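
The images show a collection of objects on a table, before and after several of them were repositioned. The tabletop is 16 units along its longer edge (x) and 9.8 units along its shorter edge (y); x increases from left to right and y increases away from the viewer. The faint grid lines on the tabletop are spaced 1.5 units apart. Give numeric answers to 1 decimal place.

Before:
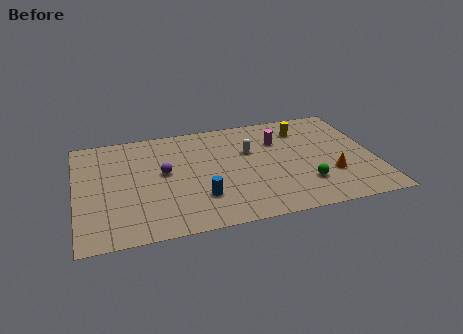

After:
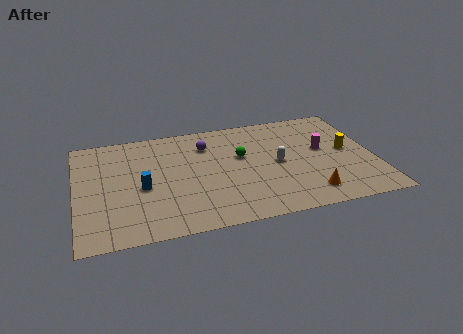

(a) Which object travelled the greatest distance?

the green sphere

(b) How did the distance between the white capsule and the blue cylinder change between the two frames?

+2.7

The distance was about 4.6 in the first image and 7.3 in the second, so they moved 2.7 units further apart.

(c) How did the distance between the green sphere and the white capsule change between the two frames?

-2.4

Before: roughly 4.6 units apart; after: 2.2. That's 2.4 units closer together.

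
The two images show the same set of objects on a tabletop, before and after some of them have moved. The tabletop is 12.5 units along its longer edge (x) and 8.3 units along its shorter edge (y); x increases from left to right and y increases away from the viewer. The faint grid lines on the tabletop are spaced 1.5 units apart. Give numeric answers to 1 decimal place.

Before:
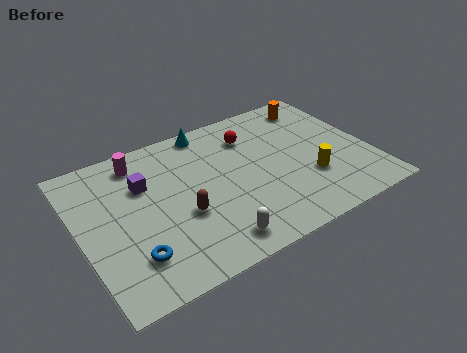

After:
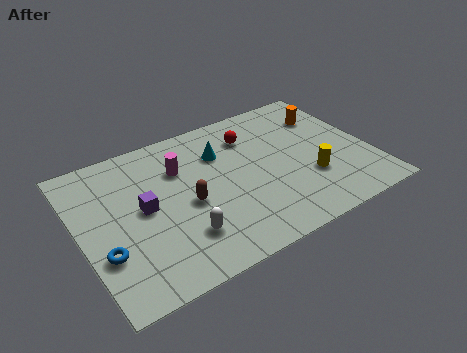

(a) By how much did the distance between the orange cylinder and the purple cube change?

+0.6

The distance was about 8.0 in the first image and 8.6 in the second, so they moved 0.6 units further apart.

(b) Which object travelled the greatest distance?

the magenta cylinder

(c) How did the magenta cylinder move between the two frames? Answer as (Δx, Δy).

(1.6, -1.2)

The magenta cylinder was at about (2.9, 7.0) and moved to about (4.5, 5.8).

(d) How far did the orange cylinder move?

0.9

From (10.8, 7.0) to (11.1, 6.1), the orange cylinder covered √(0.3² + 0.9²) ≈ 0.9 units.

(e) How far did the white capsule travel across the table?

1.5

The white capsule was near (5.2, 1.2) before and (4.0, 2.1) after, so it travelled √(1.2² + 0.9²) ≈ 1.5 units.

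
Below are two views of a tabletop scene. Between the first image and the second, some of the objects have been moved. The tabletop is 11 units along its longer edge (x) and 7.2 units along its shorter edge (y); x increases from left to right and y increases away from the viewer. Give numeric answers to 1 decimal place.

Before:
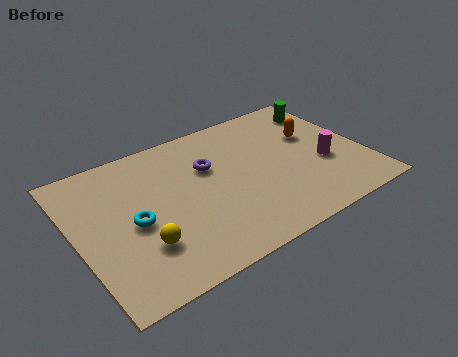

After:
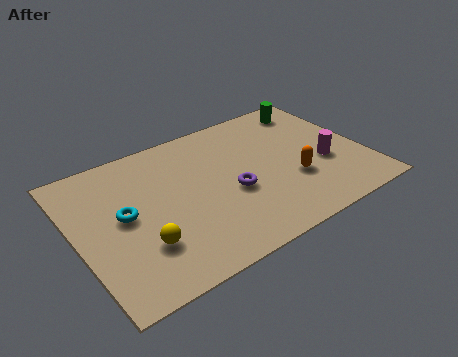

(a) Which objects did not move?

the magenta cylinder and the yellow sphere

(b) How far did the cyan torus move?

0.6

The cyan torus was near (2.1, 3.3) before and (1.8, 3.8) after, so it travelled √(0.3² + 0.5²) ≈ 0.6 units.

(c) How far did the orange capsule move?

2.3

From (9.3, 4.5) to (8.1, 2.5), the orange capsule covered √(1.2² + 2.0²) ≈ 2.3 units.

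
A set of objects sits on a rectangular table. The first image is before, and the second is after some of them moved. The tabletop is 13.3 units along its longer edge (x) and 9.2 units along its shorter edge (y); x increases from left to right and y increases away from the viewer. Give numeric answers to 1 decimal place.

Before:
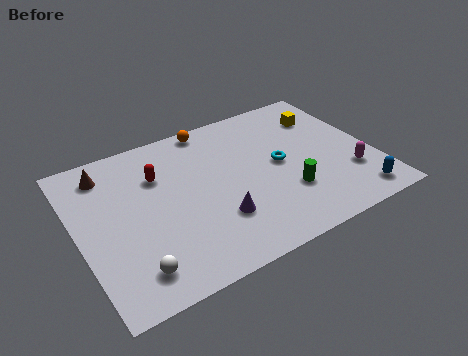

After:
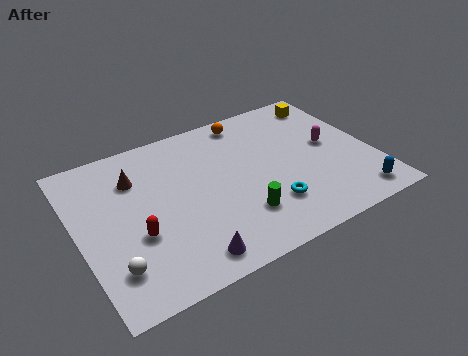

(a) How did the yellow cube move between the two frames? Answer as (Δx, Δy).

(0.4, 0.9)

The yellow cube started near (11.6, 6.9) and ended near (12.0, 7.8).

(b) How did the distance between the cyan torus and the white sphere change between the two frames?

-0.7

Before: roughly 7.7 units apart; after: 7.0. That's 0.7 units closer together.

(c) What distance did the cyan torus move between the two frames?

2.5

The cyan torus was near (9.1, 4.7) before and (8.2, 2.4) after, so it travelled √(0.9² + 2.3²) ≈ 2.5 units.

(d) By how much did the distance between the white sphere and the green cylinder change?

-1.5

Before: roughly 7.2 units apart; after: 5.7. That's 1.5 units closer together.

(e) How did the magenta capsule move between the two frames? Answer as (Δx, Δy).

(-0.5, 2.2)

The magenta capsule started near (12.0, 2.7) and ended near (11.5, 4.9).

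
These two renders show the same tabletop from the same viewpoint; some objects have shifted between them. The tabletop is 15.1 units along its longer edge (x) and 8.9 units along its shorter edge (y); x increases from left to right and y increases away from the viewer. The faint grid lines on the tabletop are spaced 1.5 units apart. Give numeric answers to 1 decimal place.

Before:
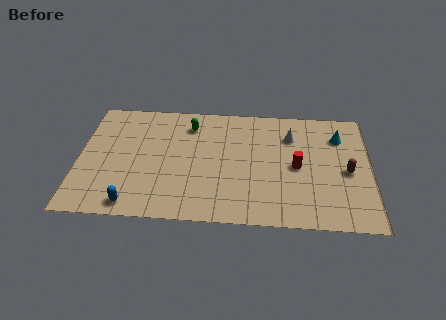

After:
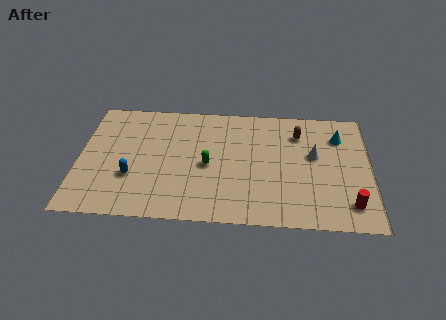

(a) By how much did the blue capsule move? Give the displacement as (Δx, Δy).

(-0.1, 2.0)

The blue capsule started near (2.9, 1.0) and ended near (2.8, 3.0).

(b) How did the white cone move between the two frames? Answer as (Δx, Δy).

(1.2, -1.4)

The white cone started near (11.0, 6.6) and ended near (12.2, 5.2).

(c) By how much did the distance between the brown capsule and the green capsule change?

-3.3

Before: roughly 8.7 units apart; after: 5.4. That's 3.3 units closer together.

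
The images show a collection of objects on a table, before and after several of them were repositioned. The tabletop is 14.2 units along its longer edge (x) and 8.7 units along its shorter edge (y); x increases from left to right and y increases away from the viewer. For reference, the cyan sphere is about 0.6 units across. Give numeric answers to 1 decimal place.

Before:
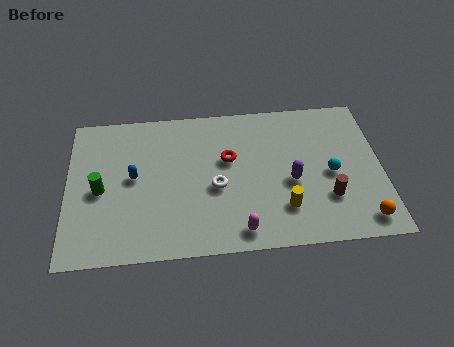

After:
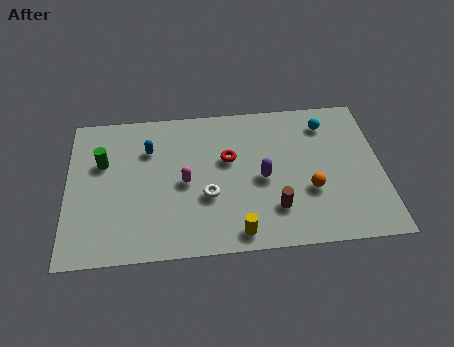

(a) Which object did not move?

the red torus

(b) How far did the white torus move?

0.6

The white torus was near (6.7, 3.7) before and (6.3, 3.2) after, so it travelled √(0.4² + 0.5²) ≈ 0.6 units.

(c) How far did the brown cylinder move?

2.4

The brown cylinder moved from about (11.7, 2.6) to (9.3, 2.2), a distance of √(2.4² + 0.4²) ≈ 2.4.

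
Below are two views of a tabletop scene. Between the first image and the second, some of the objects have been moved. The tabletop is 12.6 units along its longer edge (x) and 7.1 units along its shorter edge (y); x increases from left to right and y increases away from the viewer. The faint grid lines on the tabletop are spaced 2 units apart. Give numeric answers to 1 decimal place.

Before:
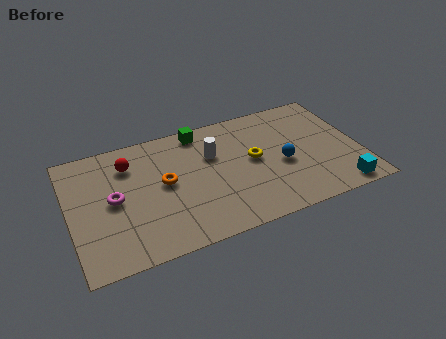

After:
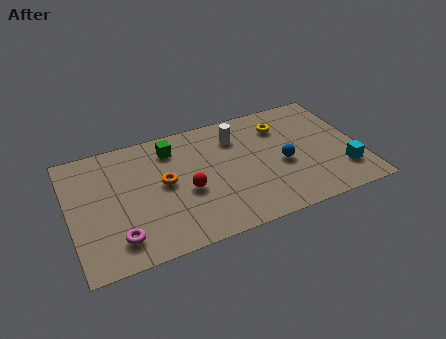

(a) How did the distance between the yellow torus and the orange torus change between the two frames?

+1.6

They were about 3.9 units apart before and 5.5 after — 1.6 units further apart.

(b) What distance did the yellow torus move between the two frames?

2.1

The yellow torus moved from about (8.0, 3.8) to (9.4, 5.4), a distance of √(1.4² + 1.6²) ≈ 2.1.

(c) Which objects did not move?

the orange torus and the blue sphere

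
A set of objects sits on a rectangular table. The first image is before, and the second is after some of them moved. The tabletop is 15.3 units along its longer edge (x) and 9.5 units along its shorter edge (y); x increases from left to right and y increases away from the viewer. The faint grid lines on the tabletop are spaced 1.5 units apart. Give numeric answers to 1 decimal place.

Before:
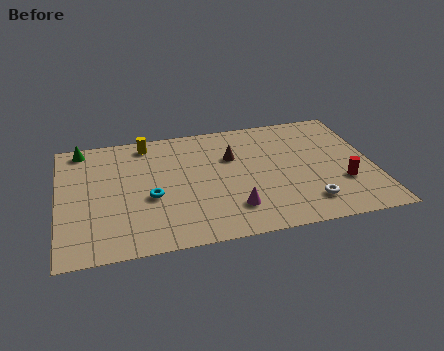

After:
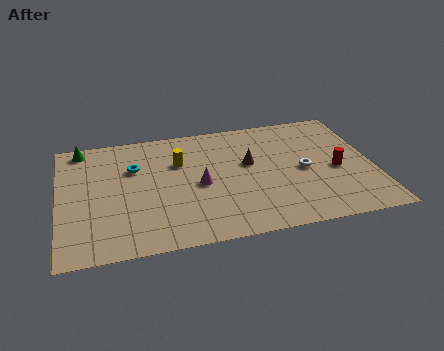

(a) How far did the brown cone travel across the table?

1.1

The brown cone moved from about (8.5, 6.3) to (9.3, 5.6), a distance of √(0.8² + 0.7²) ≈ 1.1.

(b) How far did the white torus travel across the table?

2.6

The white torus was near (11.9, 1.9) before and (11.9, 4.5) after, so it travelled √(0.0² + 2.6²) ≈ 2.6 units.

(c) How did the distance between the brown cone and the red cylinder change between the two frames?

-1.7

They were about 6.1 units apart before and 4.4 after — 1.7 units closer together.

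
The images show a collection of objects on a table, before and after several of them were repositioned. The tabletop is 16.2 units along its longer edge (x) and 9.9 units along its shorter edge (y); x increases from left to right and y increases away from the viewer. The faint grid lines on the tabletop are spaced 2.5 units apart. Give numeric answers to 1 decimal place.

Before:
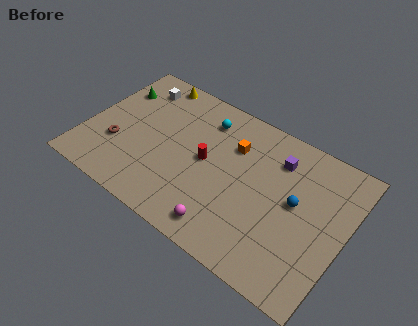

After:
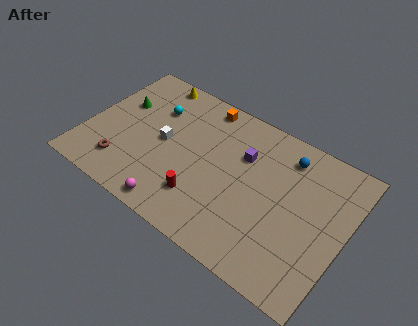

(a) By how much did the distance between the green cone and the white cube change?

+1.9

Before: roughly 1.5 units apart; after: 3.4. That's 1.9 units further apart.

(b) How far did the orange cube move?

2.9

The orange cube was near (8.9, 7.0) before and (6.6, 8.8) after, so it travelled √(2.3² + 1.8²) ≈ 2.9 units.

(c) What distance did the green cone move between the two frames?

1.0

The green cone moved from about (1.2, 7.2) to (1.7, 6.3), a distance of √(0.5² + 0.9²) ≈ 1.0.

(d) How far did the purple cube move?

2.2

The purple cube was near (11.6, 7.6) before and (9.6, 6.7) after, so it travelled √(2.0² + 0.9²) ≈ 2.2 units.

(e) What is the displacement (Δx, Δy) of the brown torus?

(0.6, -1.2)

The brown torus started near (2.1, 3.3) and ended near (2.7, 2.1).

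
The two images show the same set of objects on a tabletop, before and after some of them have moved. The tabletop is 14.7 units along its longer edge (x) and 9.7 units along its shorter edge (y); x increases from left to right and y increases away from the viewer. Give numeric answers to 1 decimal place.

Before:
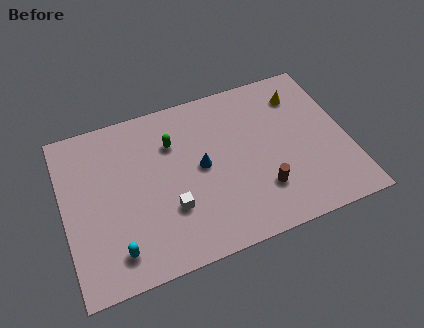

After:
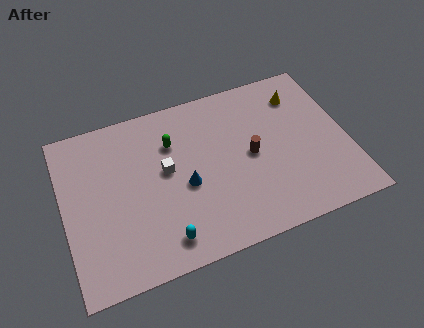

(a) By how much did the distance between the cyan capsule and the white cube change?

+0.7

They were about 3.2 units apart before and 3.9 after — 0.7 units further apart.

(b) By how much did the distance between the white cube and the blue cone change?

-1.1

Before: roughly 2.6 units apart; after: 1.5. That's 1.1 units closer together.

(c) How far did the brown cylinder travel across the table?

2.2

The brown cylinder was near (10.0, 2.6) before and (9.7, 4.8) after, so it travelled √(0.3² + 2.2²) ≈ 2.2 units.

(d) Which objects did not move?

the yellow cone and the green capsule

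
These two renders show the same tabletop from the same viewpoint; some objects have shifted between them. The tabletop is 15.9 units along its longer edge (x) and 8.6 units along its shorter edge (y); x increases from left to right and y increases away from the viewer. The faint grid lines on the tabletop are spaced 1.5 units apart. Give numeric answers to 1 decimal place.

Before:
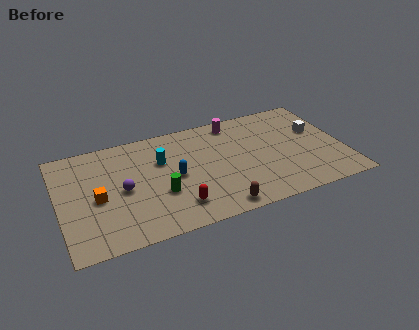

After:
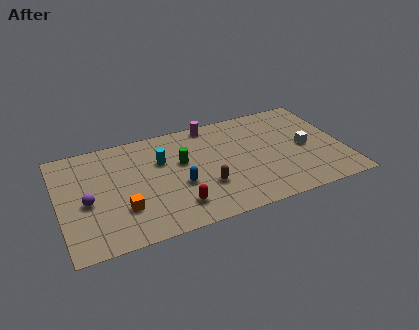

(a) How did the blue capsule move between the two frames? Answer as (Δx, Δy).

(0.2, -0.8)

From the two frames, the blue capsule sits at roughly (6.4, 4.2) before and (6.6, 3.4) after.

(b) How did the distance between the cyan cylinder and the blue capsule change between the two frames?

+0.8

They were about 1.6 units apart before and 2.4 after — 0.8 units further apart.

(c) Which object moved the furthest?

the green cylinder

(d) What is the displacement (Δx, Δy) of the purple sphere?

(-2.0, -0.3)

The purple sphere started near (3.5, 4.1) and ended near (1.5, 3.8).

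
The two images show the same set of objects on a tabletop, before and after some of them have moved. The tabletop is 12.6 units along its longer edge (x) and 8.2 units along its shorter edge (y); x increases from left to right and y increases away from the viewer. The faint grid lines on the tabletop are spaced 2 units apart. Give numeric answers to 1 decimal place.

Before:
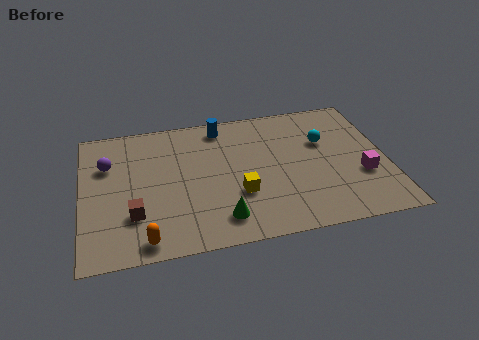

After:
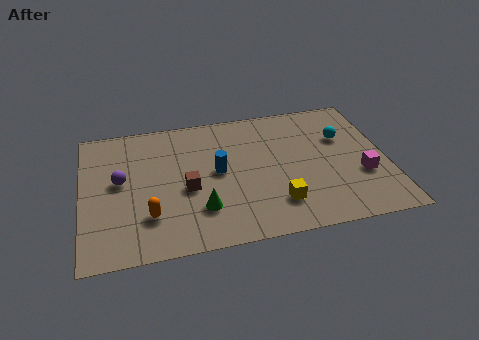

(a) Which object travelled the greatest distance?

the blue cylinder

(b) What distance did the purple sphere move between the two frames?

1.2

The purple sphere moved from about (1.1, 5.6) to (1.6, 4.5), a distance of √(0.5² + 1.1²) ≈ 1.2.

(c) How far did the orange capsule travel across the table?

1.3

The orange capsule was near (2.5, 0.9) before and (2.7, 2.2) after, so it travelled √(0.2² + 1.3²) ≈ 1.3 units.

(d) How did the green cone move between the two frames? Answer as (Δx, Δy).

(-0.8, 0.7)

The green cone started near (5.6, 1.5) and ended near (4.8, 2.2).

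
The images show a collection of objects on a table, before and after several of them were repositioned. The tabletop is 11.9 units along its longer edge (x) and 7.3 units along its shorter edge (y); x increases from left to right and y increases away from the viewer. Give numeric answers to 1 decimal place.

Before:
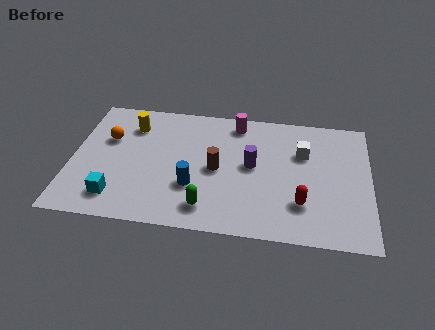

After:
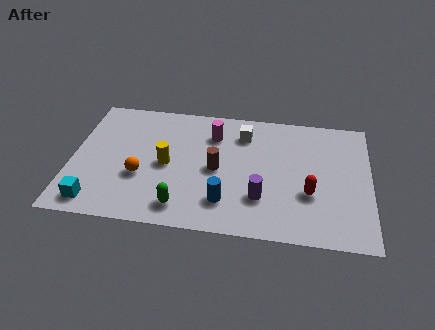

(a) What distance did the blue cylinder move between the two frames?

1.5

From (4.9, 2.4) to (6.2, 1.7), the blue cylinder covered √(1.3² + 0.7²) ≈ 1.5 units.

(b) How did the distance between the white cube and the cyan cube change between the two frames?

-0.7

They were about 8.1 units apart before and 7.4 after — 0.7 units closer together.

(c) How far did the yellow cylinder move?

2.6

The yellow cylinder was near (2.3, 5.6) before and (3.8, 3.5) after, so it travelled √(1.5² + 2.1²) ≈ 2.6 units.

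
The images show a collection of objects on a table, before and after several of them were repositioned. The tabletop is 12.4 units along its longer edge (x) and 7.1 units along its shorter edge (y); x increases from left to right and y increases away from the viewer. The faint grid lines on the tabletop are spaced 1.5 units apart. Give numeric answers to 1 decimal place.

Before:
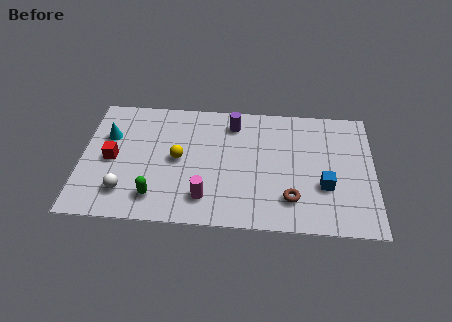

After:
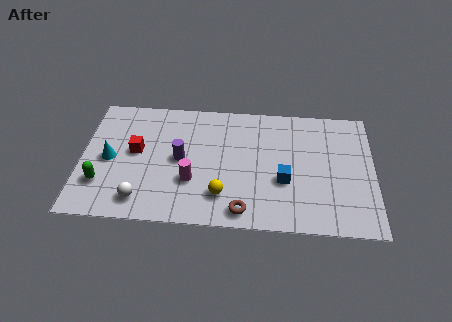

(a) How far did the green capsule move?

2.4

The green capsule was near (3.2, 1.4) before and (0.9, 2.0) after, so it travelled √(2.3² + 0.6²) ≈ 2.4 units.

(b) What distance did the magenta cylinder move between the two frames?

1.1

From (5.3, 1.5) to (4.7, 2.4), the magenta cylinder covered √(0.6² + 0.9²) ≈ 1.1 units.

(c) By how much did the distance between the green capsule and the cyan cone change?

-2.5

The distance was about 3.9 in the first image and 1.4 in the second, so they moved 2.5 units closer together.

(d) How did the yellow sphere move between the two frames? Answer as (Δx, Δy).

(1.9, -1.9)

The yellow sphere started near (4.1, 3.6) and ended near (6.0, 1.7).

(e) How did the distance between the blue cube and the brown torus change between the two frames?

+0.9

Before: roughly 1.6 units apart; after: 2.5. That's 0.9 units further apart.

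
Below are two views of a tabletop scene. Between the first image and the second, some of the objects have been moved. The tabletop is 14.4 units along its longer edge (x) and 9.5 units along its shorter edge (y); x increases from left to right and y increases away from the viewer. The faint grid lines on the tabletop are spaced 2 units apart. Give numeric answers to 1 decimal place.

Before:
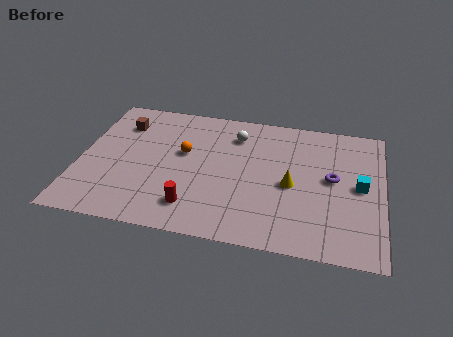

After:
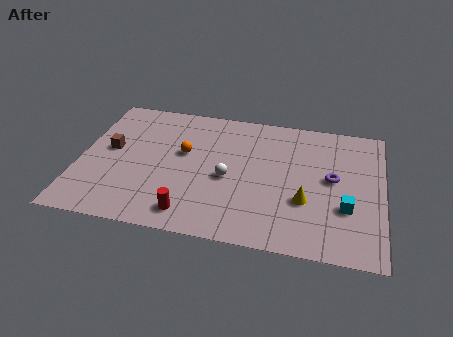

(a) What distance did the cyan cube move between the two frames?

1.7

The cyan cube was near (13.3, 4.8) before and (12.7, 3.2) after, so it travelled √(0.6² + 1.6²) ≈ 1.7 units.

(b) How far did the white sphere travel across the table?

3.2

The white sphere was near (7.3, 7.4) before and (7.1, 4.2) after, so it travelled √(0.2² + 3.2²) ≈ 3.2 units.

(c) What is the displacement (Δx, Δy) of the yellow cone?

(0.7, -1.0)

From the two frames, the yellow cone sits at roughly (10.1, 4.3) before and (10.8, 3.3) after.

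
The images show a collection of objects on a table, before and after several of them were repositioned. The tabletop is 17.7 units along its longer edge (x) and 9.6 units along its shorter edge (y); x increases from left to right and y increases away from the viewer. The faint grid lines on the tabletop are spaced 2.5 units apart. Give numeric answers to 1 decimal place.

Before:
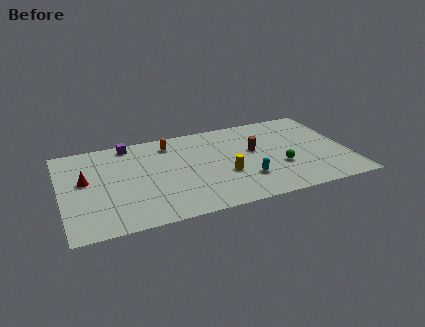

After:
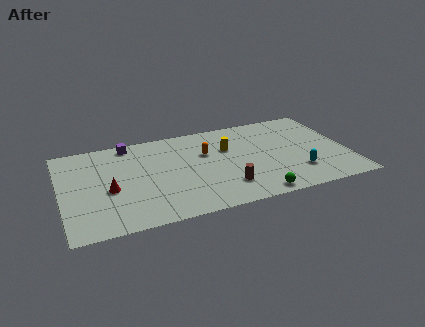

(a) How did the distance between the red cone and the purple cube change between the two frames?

+0.5

The distance was about 4.2 in the first image and 4.7 in the second, so they moved 0.5 units further apart.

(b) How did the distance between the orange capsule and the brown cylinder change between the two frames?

-1.6

The distance was about 5.6 in the first image and 4.0 in the second, so they moved 1.6 units closer together.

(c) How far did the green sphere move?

3.1

The green sphere was near (13.4, 3.4) before and (11.6, 0.9) after, so it travelled √(1.8² + 2.5²) ≈ 3.1 units.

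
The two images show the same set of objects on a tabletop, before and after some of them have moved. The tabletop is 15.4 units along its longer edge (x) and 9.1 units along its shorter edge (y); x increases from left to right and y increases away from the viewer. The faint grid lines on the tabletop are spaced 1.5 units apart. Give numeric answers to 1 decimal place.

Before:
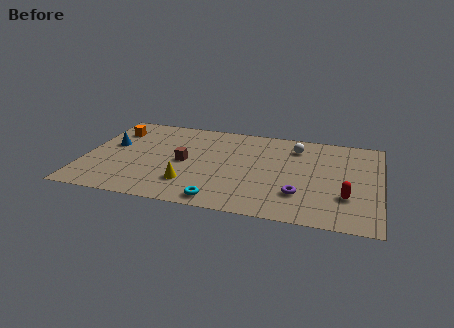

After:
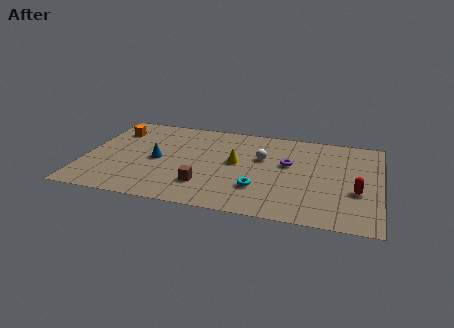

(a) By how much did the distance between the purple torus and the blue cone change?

-3.5

Before: roughly 10.4 units apart; after: 6.9. That's 3.5 units closer together.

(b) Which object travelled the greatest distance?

the yellow cone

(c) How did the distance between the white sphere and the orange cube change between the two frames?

-1.6

The distance was about 9.6 in the first image and 8.0 in the second, so they moved 1.6 units closer together.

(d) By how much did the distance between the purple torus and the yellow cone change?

-3.0

Before: roughly 5.7 units apart; after: 2.7. That's 3.0 units closer together.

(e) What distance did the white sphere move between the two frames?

2.3

The white sphere was near (10.9, 7.2) before and (9.2, 5.7) after, so it travelled √(1.7² + 1.5²) ≈ 2.3 units.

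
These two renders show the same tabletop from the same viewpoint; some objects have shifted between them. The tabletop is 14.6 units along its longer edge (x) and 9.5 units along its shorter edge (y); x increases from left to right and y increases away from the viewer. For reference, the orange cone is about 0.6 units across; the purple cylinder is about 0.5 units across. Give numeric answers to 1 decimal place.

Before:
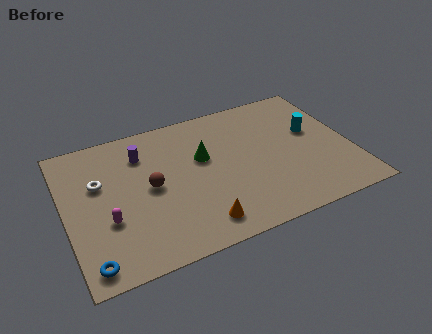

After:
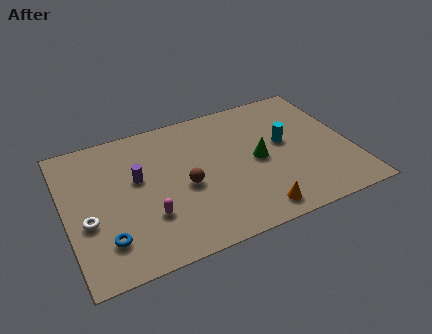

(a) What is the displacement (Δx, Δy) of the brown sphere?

(1.7, -0.6)

The brown sphere was at about (4.3, 4.8) and moved to about (6.0, 4.2).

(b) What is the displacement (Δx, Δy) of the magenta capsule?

(2.0, -0.5)

From the two frames, the magenta capsule sits at roughly (2.0, 3.4) before and (4.0, 2.9) after.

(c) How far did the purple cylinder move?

1.6

The purple cylinder was near (4.1, 7.2) before and (3.7, 5.6) after, so it travelled √(0.4² + 1.6²) ≈ 1.6 units.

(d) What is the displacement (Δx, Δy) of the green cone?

(2.7, -1.2)

The green cone started near (7.1, 5.8) and ended near (9.8, 4.6).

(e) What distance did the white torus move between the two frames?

2.4

The white torus was near (1.8, 6.0) before and (1.0, 3.7) after, so it travelled √(0.8² + 2.3²) ≈ 2.4 units.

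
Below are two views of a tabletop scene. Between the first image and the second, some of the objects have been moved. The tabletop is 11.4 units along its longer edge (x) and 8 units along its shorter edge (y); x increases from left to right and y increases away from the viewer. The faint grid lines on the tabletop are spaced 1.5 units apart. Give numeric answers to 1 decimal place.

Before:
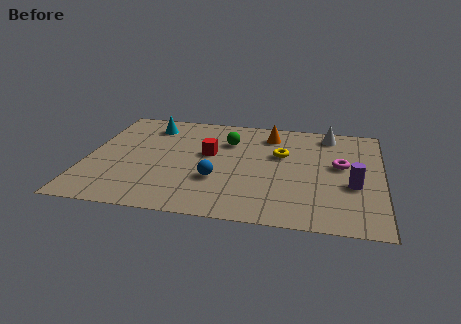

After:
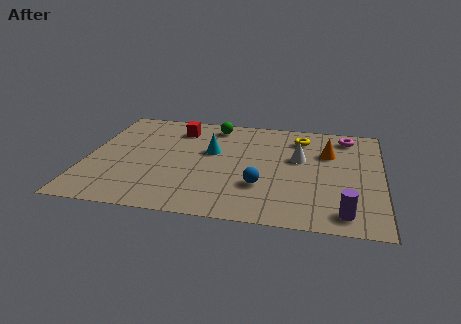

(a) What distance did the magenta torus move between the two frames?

2.3

From (9.8, 4.5) to (10.0, 6.8), the magenta torus covered √(0.2² + 2.3²) ≈ 2.3 units.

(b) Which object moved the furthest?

the cyan cone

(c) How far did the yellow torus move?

1.6

The yellow torus moved from about (7.5, 5.0) to (8.2, 6.4), a distance of √(0.7² + 1.4²) ≈ 1.6.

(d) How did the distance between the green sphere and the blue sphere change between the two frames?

+1.8

Before: roughly 3.0 units apart; after: 4.8. That's 1.8 units further apart.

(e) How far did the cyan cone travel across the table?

3.0

From (2.3, 6.5) to (4.8, 4.8), the cyan cone covered √(2.5² + 1.7²) ≈ 3.0 units.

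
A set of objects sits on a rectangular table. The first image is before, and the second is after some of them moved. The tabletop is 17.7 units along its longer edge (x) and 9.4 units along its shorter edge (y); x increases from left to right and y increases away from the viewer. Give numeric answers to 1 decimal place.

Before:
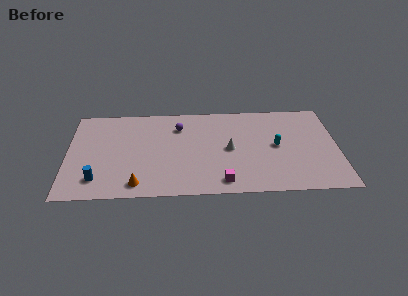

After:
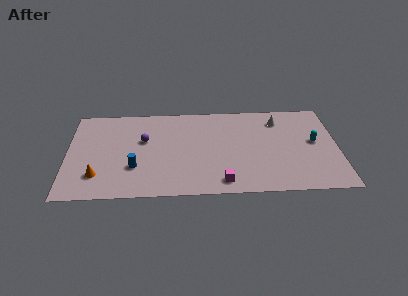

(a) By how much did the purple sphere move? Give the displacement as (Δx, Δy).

(-2.3, -1.3)

From the two frames, the purple sphere sits at roughly (7.3, 7.1) before and (5.0, 5.8) after.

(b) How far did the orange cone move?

2.8

From (4.6, 1.3) to (2.0, 2.3), the orange cone covered √(2.6² + 1.0²) ≈ 2.8 units.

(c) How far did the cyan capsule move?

2.5

The cyan capsule moved from about (13.7, 4.8) to (16.2, 5.1), a distance of √(2.5² + 0.3²) ≈ 2.5.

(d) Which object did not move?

the magenta cube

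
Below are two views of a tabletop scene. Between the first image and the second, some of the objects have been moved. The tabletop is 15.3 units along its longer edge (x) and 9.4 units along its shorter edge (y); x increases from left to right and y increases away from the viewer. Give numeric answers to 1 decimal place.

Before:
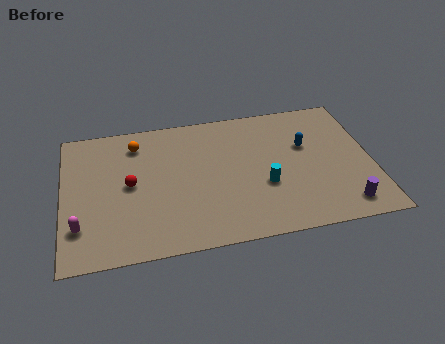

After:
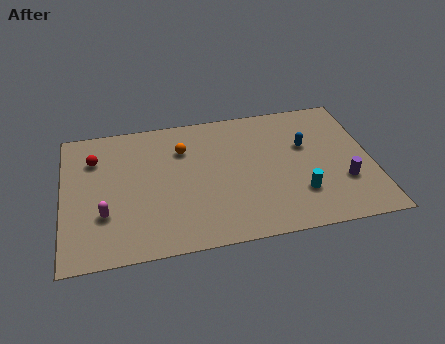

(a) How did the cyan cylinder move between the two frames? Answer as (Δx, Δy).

(1.7, -0.9)

The cyan cylinder started near (9.9, 3.5) and ended near (11.6, 2.6).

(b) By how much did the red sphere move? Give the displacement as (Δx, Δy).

(-1.7, 2.1)

The red sphere was at about (3.3, 4.8) and moved to about (1.6, 6.9).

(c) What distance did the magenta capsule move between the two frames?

1.3

The magenta capsule was near (0.8, 2.4) before and (2.0, 3.0) after, so it travelled √(1.2² + 0.6²) ≈ 1.3 units.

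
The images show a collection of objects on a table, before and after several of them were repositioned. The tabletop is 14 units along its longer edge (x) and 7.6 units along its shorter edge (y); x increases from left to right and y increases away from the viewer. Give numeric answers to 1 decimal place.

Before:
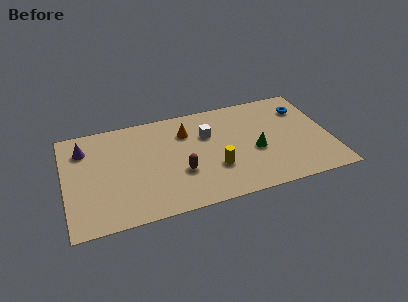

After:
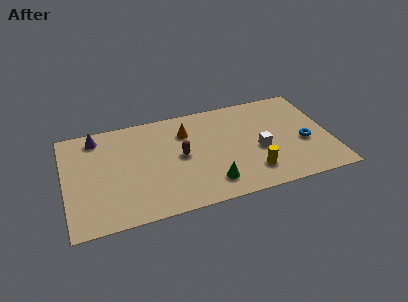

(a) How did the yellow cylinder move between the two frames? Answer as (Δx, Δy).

(1.9, -0.8)

From the two frames, the yellow cylinder sits at roughly (7.8, 2.5) before and (9.7, 1.7) after.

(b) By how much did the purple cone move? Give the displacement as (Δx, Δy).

(0.7, 0.7)

From the two frames, the purple cone sits at roughly (1.1, 5.8) before and (1.8, 6.5) after.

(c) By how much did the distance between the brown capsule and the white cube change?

+1.3

They were about 2.9 units apart before and 4.2 after — 1.3 units further apart.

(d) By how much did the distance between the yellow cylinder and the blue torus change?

-2.7

Before: roughly 5.9 units apart; after: 3.2. That's 2.7 units closer together.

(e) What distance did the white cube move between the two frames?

3.2

The white cube was near (7.6, 5.1) before and (10.2, 3.2) after, so it travelled √(2.6² + 1.9²) ≈ 3.2 units.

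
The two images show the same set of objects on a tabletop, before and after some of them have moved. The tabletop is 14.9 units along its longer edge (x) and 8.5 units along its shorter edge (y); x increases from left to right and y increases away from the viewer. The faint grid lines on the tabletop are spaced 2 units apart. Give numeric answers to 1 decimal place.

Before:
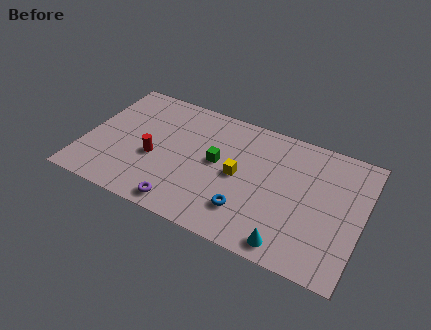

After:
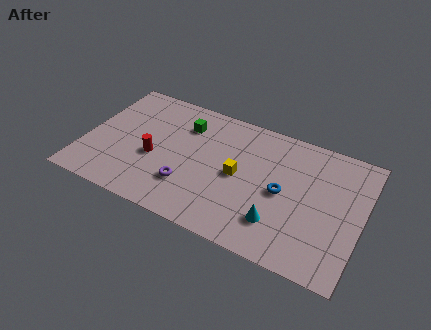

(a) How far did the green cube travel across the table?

2.7

The green cube was near (7.1, 4.6) before and (5.1, 6.4) after, so it travelled √(2.0² + 1.8²) ≈ 2.7 units.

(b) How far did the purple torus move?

1.4

From (5.7, 1.0) to (5.8, 2.4), the purple torus covered √(0.1² + 1.4²) ≈ 1.4 units.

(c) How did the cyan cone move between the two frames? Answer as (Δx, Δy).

(-0.7, 1.1)

The cyan cone started near (11.4, 1.0) and ended near (10.7, 2.1).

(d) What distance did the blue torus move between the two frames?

2.6

The blue torus moved from about (9.0, 2.1) to (10.7, 4.1), a distance of √(1.7² + 2.0²) ≈ 2.6.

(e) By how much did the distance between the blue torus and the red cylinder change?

+1.5

Before: roughly 5.4 units apart; after: 6.9. That's 1.5 units further apart.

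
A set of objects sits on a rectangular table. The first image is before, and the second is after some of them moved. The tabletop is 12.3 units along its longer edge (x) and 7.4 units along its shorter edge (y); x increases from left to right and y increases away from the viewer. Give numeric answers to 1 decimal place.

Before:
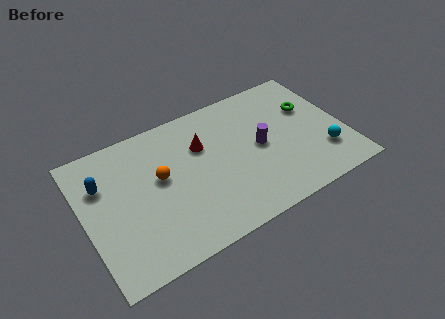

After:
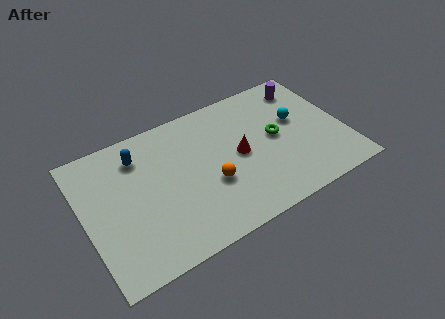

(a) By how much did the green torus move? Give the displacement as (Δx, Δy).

(-1.8, -0.9)

The green torus started near (10.9, 4.8) and ended near (9.1, 3.9).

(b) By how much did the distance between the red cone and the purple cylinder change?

+1.4

They were about 2.9 units apart before and 4.3 after — 1.4 units further apart.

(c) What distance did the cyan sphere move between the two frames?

2.6

The cyan sphere was near (11.1, 2.0) before and (10.2, 4.4) after, so it travelled √(0.9² + 2.4²) ≈ 2.6 units.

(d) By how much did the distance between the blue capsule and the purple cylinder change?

+0.7

The distance was about 7.4 in the first image and 8.1 in the second, so they moved 0.7 units further apart.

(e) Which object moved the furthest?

the purple cylinder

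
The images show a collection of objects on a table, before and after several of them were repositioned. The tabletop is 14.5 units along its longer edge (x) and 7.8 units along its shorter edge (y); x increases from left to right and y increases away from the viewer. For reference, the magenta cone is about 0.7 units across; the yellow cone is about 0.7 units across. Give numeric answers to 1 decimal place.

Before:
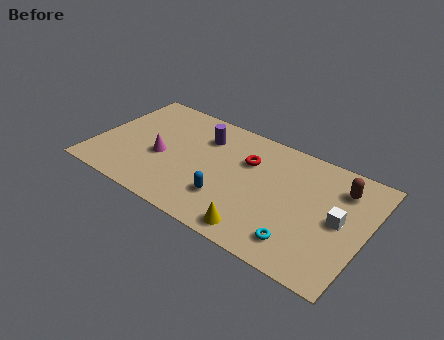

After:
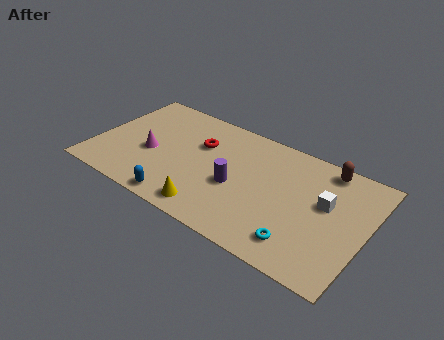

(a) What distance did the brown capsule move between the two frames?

1.3

The brown capsule was near (12.9, 6.0) before and (12.0, 6.9) after, so it travelled √(0.9² + 0.9²) ≈ 1.3 units.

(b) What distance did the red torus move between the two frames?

2.6

The red torus moved from about (8.0, 5.3) to (5.4, 5.2), a distance of √(2.6² + 0.1²) ≈ 2.6.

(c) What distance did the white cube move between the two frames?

1.1

From (13.1, 3.9) to (12.3, 4.6), the white cube covered √(0.8² + 0.7²) ≈ 1.1 units.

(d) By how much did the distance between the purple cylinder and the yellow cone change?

-3.7

They were about 6.1 units apart before and 2.4 after — 3.7 units closer together.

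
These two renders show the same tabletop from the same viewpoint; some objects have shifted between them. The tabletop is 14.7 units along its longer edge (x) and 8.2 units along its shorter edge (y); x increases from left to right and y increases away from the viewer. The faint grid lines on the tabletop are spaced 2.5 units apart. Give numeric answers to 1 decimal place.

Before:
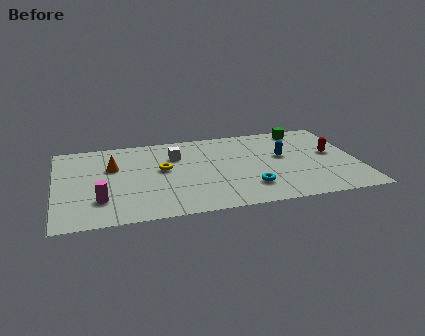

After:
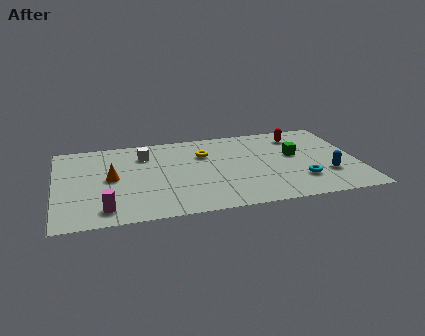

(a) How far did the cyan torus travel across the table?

2.5

From (9.3, 2.0) to (11.8, 2.2), the cyan torus covered √(2.5² + 0.2²) ≈ 2.5 units.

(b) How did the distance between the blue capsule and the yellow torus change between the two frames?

+0.7

The distance was about 5.9 in the first image and 6.6 in the second, so they moved 0.7 units further apart.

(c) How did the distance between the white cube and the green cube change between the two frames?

+0.9

They were about 6.6 units apart before and 7.5 after — 0.9 units further apart.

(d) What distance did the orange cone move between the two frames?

1.1

The orange cone was near (2.8, 5.3) before and (2.7, 4.2) after, so it travelled √(0.1² + 1.1²) ≈ 1.1 units.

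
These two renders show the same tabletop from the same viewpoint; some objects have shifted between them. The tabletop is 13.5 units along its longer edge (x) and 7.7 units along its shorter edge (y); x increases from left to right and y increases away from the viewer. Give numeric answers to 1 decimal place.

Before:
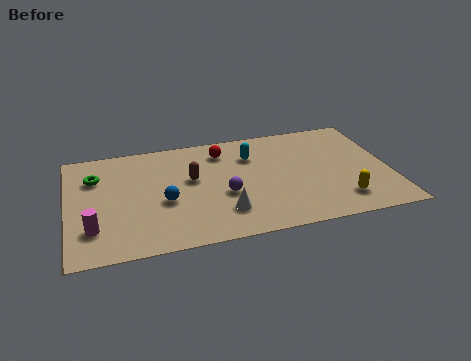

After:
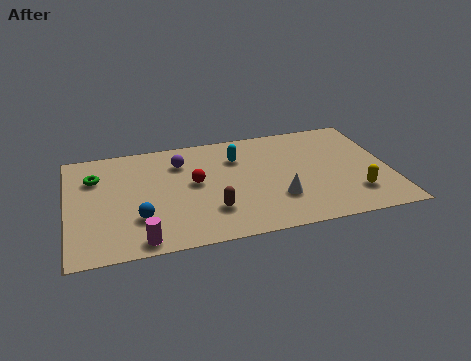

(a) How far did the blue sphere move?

1.4

The blue sphere moved from about (4.0, 3.2) to (2.9, 2.3), a distance of √(1.1² + 0.9²) ≈ 1.4.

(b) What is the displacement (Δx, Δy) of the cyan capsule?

(-0.6, 0.0)

The cyan capsule started near (7.8, 5.6) and ended near (7.2, 5.6).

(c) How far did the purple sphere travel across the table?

3.2

From (6.5, 3.1) to (4.8, 5.8), the purple sphere covered √(1.7² + 2.7²) ≈ 3.2 units.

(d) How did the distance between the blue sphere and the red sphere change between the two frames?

-0.9

They were about 4.0 units apart before and 3.1 after — 0.9 units closer together.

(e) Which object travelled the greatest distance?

the purple sphere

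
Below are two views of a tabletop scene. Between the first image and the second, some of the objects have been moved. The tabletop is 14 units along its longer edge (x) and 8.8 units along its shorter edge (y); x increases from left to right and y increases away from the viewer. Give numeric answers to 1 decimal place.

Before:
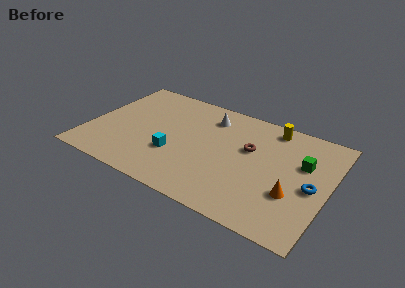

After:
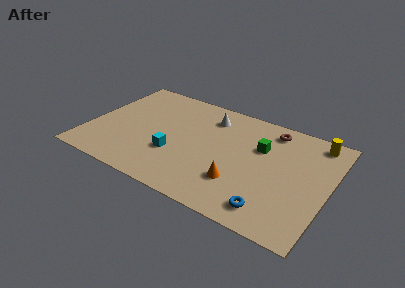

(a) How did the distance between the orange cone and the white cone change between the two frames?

-1.6

The distance was about 6.7 in the first image and 5.1 in the second, so they moved 1.6 units closer together.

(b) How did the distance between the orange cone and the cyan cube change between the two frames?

-3.0

Before: roughly 6.9 units apart; after: 3.9. That's 3.0 units closer together.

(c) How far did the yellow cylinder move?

2.6

The yellow cylinder was near (10.3, 7.7) before and (12.9, 7.7) after, so it travelled √(2.6² + 0.0²) ≈ 2.6 units.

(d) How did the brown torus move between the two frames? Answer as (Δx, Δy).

(1.0, 2.1)

From the two frames, the brown torus sits at roughly (9.3, 5.4) before and (10.3, 7.5) after.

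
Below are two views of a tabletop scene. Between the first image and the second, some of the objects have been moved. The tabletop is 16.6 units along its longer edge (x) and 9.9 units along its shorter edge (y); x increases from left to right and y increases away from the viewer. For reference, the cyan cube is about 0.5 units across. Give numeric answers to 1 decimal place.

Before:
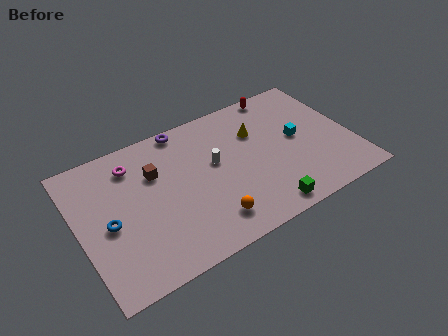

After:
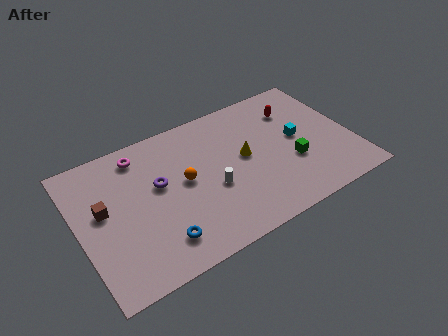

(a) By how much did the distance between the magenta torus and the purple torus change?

-0.8

Before: roughly 3.5 units apart; after: 2.7. That's 0.8 units closer together.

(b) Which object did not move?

the cyan cube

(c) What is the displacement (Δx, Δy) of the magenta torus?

(0.5, 0.5)

From the two frames, the magenta torus sits at roughly (3.6, 7.9) before and (4.1, 8.4) after.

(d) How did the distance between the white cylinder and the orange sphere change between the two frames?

-1.9

The distance was about 3.9 in the first image and 2.0 in the second, so they moved 1.9 units closer together.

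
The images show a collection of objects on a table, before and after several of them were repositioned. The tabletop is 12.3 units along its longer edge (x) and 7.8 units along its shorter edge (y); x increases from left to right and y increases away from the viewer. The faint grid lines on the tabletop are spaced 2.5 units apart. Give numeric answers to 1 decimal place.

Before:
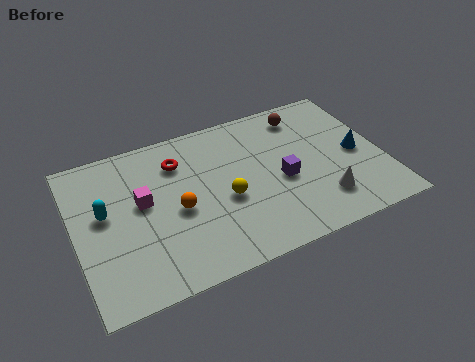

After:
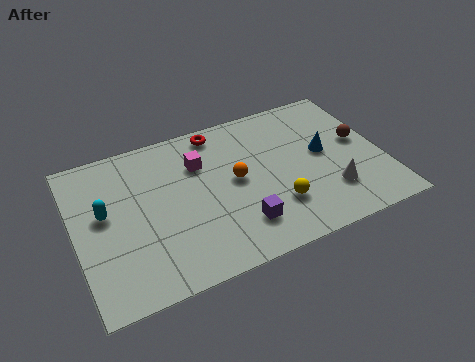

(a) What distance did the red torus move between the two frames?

2.0

The red torus was near (4.3, 5.9) before and (6.0, 6.9) after, so it travelled √(1.7² + 1.0²) ≈ 2.0 units.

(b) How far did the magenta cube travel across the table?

2.6

The magenta cube was near (2.7, 4.4) before and (5.1, 5.5) after, so it travelled √(2.4² + 1.1²) ≈ 2.6 units.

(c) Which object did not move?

the cyan capsule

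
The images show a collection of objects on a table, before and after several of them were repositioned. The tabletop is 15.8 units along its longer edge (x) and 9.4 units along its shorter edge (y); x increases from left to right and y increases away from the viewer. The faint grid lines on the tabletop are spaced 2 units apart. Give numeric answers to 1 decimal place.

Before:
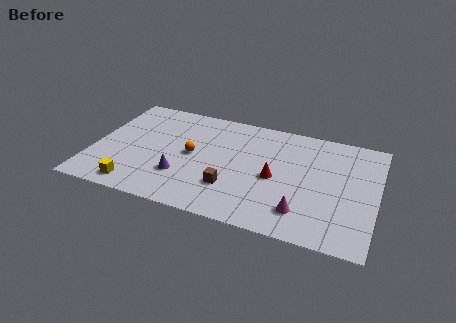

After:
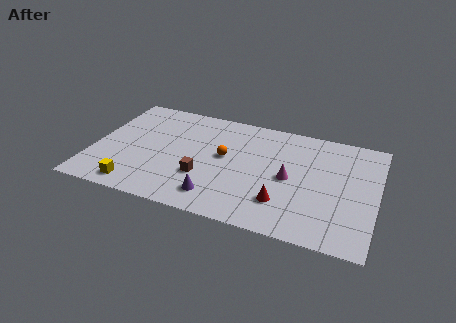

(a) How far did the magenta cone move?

2.7

From (11.9, 2.0) to (11.0, 4.5), the magenta cone covered √(0.9² + 2.5²) ≈ 2.7 units.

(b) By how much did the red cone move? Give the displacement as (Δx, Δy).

(0.6, -1.9)

The red cone was at about (10.2, 4.3) and moved to about (10.8, 2.4).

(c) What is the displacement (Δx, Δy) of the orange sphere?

(1.8, 0.4)

From the two frames, the orange sphere sits at roughly (5.5, 4.8) before and (7.3, 5.2) after.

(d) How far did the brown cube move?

1.6

From (7.9, 2.7) to (6.3, 3.1), the brown cube covered √(1.6² + 0.4²) ≈ 1.6 units.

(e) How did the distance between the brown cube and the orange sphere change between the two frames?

-0.9

The distance was about 3.2 in the first image and 2.3 in the second, so they moved 0.9 units closer together.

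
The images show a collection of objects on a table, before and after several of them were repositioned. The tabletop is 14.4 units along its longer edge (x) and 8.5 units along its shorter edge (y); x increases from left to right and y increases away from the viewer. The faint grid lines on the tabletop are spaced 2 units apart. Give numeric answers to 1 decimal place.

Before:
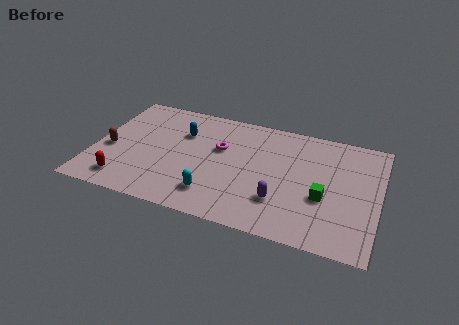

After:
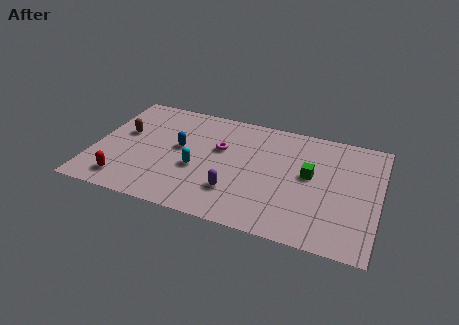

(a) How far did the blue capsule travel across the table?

1.2

The blue capsule was near (4.3, 5.9) before and (4.3, 4.7) after, so it travelled √(0.0² + 1.2²) ≈ 1.2 units.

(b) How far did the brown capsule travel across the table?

1.5

The brown capsule was near (0.8, 3.6) before and (1.4, 5.0) after, so it travelled √(0.6² + 1.4²) ≈ 1.5 units.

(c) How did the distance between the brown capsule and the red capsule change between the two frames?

+1.2

Before: roughly 2.4 units apart; after: 3.6. That's 1.2 units further apart.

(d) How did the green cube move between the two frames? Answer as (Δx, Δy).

(-0.8, 1.4)

The green cube started near (11.7, 3.3) and ended near (10.9, 4.7).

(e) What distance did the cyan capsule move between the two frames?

1.9

The cyan capsule moved from about (6.3, 1.8) to (5.3, 3.4), a distance of √(1.0² + 1.6²) ≈ 1.9.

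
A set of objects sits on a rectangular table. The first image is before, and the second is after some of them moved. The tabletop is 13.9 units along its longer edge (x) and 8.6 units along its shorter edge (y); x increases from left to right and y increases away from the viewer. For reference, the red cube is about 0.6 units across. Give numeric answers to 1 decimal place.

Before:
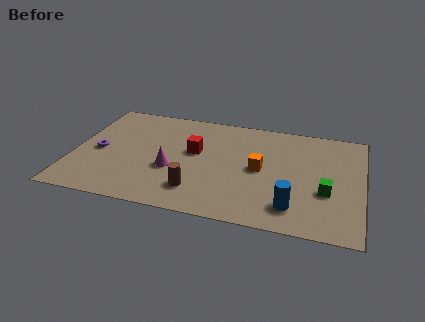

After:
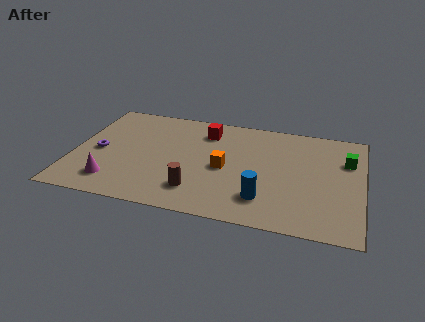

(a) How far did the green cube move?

2.8

From (12.2, 3.2) to (13.1, 5.9), the green cube covered √(0.9² + 2.7²) ≈ 2.8 units.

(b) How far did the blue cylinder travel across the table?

1.4

From (10.7, 1.7) to (9.3, 2.0), the blue cylinder covered √(1.4² + 0.3²) ≈ 1.4 units.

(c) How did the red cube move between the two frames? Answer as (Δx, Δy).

(0.4, 1.8)

The red cube was at about (5.8, 5.0) and moved to about (6.2, 6.8).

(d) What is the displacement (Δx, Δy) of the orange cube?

(-1.7, -0.3)

From the two frames, the orange cube sits at roughly (9.0, 4.3) before and (7.3, 4.0) after.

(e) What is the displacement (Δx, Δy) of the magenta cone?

(-2.7, -1.6)

The magenta cone started near (4.8, 3.3) and ended near (2.1, 1.7).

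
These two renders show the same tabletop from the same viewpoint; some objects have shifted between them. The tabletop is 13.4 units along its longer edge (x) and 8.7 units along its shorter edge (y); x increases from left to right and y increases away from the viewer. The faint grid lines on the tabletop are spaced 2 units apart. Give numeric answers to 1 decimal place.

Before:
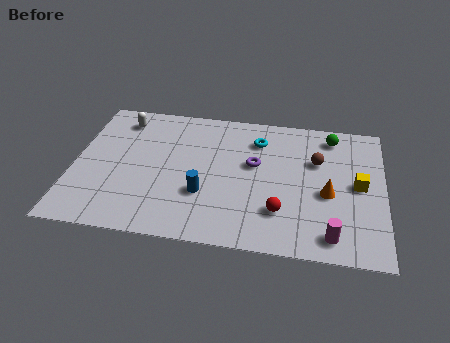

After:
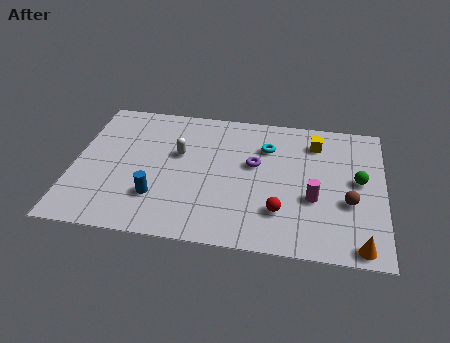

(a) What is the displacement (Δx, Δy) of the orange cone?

(1.4, -2.9)

From the two frames, the orange cone sits at roughly (11.0, 3.7) before and (12.4, 0.8) after.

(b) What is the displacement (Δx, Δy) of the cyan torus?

(0.4, -0.4)

The cyan torus was at about (7.9, 6.7) and moved to about (8.3, 6.3).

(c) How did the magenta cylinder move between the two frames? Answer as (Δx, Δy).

(-0.8, 2.1)

From the two frames, the magenta cylinder sits at roughly (11.2, 1.2) before and (10.4, 3.3) after.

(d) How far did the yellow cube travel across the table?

3.1

From (12.3, 4.4) to (10.4, 6.9), the yellow cube covered √(1.9² + 2.5²) ≈ 3.1 units.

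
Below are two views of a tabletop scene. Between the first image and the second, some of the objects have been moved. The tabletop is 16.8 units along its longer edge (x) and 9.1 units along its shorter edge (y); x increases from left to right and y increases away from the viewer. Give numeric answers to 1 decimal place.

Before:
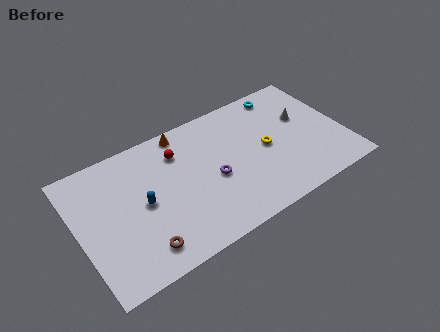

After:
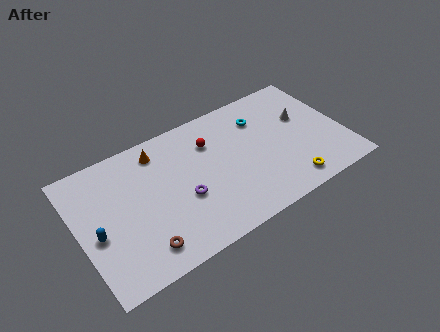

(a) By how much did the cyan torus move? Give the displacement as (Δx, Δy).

(-1.7, -1.2)

The cyan torus started near (13.6, 8.0) and ended near (11.9, 6.8).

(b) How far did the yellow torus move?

3.3

From (11.9, 4.5) to (12.8, 1.3), the yellow torus covered √(0.9² + 3.2²) ≈ 3.3 units.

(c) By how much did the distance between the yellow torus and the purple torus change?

+3.3

Before: roughly 3.5 units apart; after: 6.8. That's 3.3 units further apart.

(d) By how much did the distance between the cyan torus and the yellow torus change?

+1.7

The distance was about 3.9 in the first image and 5.6 in the second, so they moved 1.7 units further apart.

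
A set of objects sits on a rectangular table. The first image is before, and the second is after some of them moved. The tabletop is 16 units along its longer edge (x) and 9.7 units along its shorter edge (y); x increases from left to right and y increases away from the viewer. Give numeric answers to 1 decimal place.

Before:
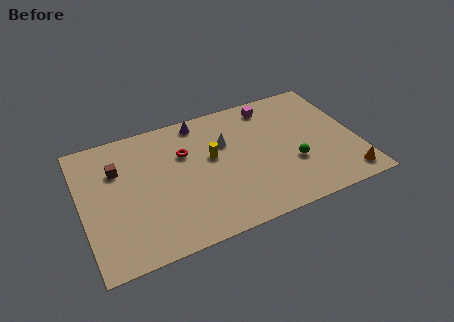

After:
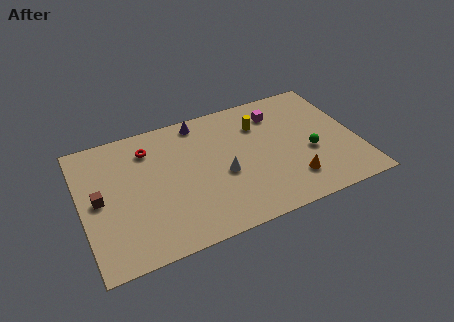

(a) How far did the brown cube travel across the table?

2.2

From (2.2, 6.7) to (1.0, 4.9), the brown cube covered √(1.2² + 1.8²) ≈ 2.2 units.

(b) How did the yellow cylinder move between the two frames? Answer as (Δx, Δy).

(3.0, 1.5)

The yellow cylinder was at about (7.6, 5.6) and moved to about (10.6, 7.1).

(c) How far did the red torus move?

2.3

The red torus was near (6.1, 6.5) before and (4.1, 7.6) after, so it travelled √(2.0² + 1.1²) ≈ 2.3 units.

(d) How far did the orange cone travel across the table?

3.2

The orange cone was near (15.0, 1.3) before and (11.9, 2.2) after, so it travelled √(3.1² + 0.9²) ≈ 3.2 units.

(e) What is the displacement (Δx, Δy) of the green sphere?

(1.1, 0.5)

The green sphere was at about (12.1, 3.4) and moved to about (13.2, 3.9).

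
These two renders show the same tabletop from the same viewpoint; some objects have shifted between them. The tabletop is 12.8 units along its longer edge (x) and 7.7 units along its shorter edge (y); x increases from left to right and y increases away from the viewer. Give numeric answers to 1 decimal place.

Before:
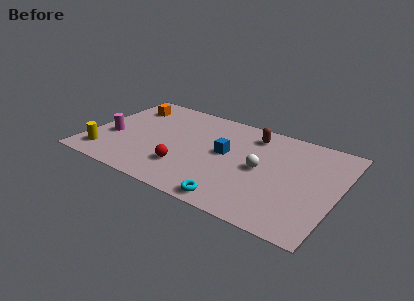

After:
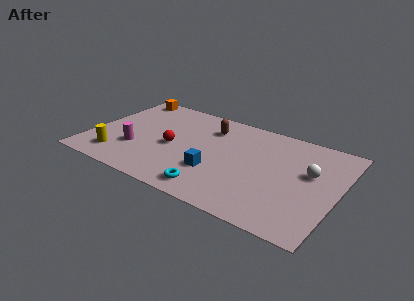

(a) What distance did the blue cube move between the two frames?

1.7

The blue cube moved from about (7.0, 4.2) to (6.7, 2.5), a distance of √(0.3² + 1.7²) ≈ 1.7.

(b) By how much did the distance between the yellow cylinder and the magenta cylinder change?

-0.3

They were about 1.6 units apart before and 1.3 after — 0.3 units closer together.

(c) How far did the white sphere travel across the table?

2.5

The white sphere moved from about (8.9, 3.8) to (11.3, 4.6), a distance of √(2.4² + 0.8²) ≈ 2.5.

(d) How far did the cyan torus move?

1.2

From (8.0, 0.8) to (6.8, 1.1), the cyan torus covered √(1.2² + 0.3²) ≈ 1.2 units.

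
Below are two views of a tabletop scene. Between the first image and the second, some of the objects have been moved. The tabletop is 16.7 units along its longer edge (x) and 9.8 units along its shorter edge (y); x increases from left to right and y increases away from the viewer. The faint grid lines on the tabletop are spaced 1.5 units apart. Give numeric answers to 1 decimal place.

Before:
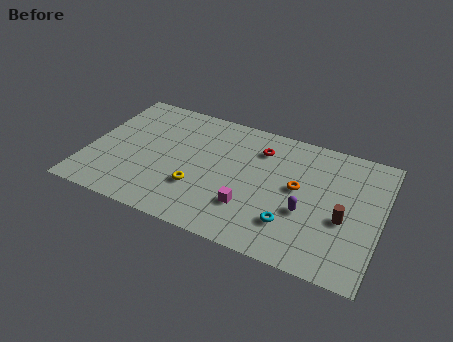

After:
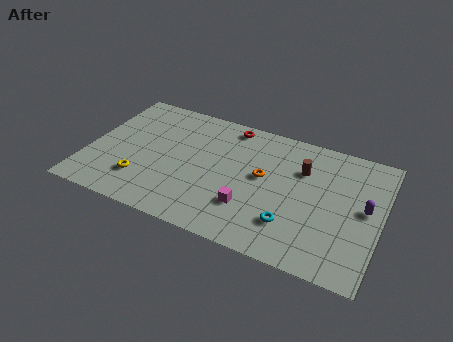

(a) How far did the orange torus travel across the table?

2.0

The orange torus was near (12.0, 5.3) before and (10.0, 5.4) after, so it travelled √(2.0² + 0.1²) ≈ 2.0 units.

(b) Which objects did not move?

the cyan torus and the magenta cube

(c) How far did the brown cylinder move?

3.8

The brown cylinder moved from about (14.7, 4.0) to (12.1, 6.8), a distance of √(2.6² + 2.8²) ≈ 3.8.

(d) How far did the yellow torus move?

3.3

From (6.5, 3.1) to (3.3, 2.5), the yellow torus covered √(3.2² + 0.6²) ≈ 3.3 units.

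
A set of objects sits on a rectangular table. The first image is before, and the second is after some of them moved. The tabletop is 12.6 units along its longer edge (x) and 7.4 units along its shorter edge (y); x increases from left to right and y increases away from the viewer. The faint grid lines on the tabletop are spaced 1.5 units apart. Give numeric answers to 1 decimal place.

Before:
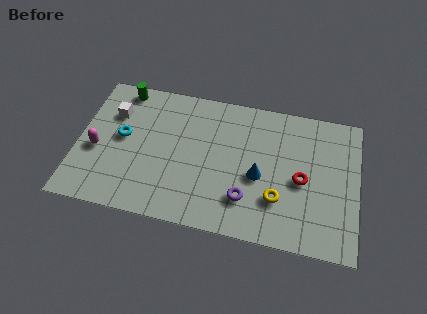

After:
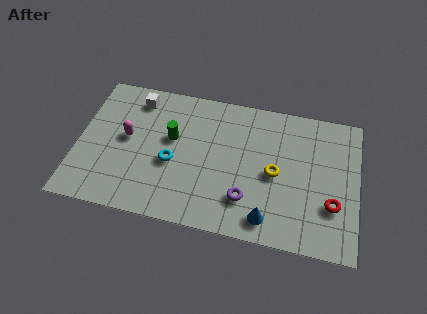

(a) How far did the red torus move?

1.7

From (10.1, 3.4) to (11.5, 2.4), the red torus covered √(1.4² + 1.0²) ≈ 1.7 units.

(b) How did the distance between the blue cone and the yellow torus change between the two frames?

+1.1

The distance was about 1.3 in the first image and 2.4 in the second, so they moved 1.1 units further apart.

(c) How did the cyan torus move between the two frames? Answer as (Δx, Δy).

(2.3, -0.9)

The cyan torus started near (2.0, 4.0) and ended near (4.3, 3.1).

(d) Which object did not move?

the purple torus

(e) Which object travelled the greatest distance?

the green cylinder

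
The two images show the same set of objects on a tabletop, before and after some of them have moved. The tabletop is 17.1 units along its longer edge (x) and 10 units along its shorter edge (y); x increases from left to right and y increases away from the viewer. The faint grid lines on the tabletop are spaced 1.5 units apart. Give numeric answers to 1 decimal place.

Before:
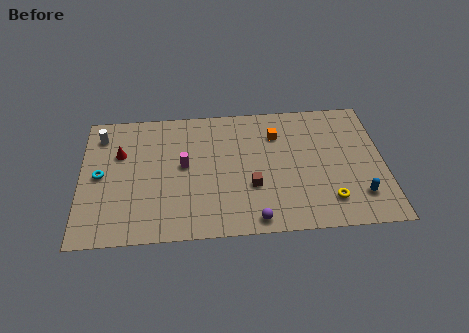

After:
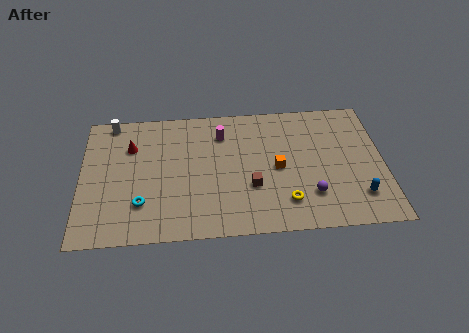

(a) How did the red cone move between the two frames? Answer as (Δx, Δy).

(0.6, 0.5)

The red cone started near (2.2, 6.6) and ended near (2.8, 7.1).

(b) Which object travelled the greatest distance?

the purple sphere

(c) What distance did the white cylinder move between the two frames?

1.2

The white cylinder moved from about (1.1, 8.1) to (1.7, 9.1), a distance of √(0.6² + 1.0²) ≈ 1.2.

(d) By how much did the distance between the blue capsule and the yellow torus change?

+2.4

They were about 1.7 units apart before and 4.1 after — 2.4 units further apart.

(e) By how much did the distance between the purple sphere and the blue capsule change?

-3.3

They were about 6.0 units apart before and 2.7 after — 3.3 units closer together.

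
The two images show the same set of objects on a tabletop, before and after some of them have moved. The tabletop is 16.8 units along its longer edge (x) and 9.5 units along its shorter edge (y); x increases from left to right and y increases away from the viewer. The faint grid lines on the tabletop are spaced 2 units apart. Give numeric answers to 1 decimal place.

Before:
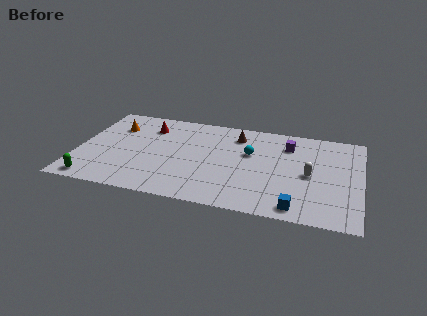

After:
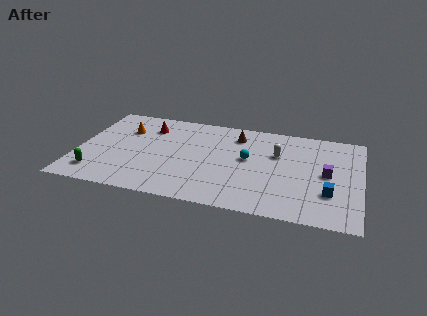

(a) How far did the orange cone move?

0.6

The orange cone was near (2.0, 6.9) before and (2.6, 6.7) after, so it travelled √(0.6² + 0.2²) ≈ 0.6 units.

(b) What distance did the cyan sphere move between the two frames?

0.6

From (10.2, 5.9) to (10.1, 5.3), the cyan sphere covered √(0.1² + 0.6²) ≈ 0.6 units.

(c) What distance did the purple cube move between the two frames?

3.5

From (12.4, 7.3) to (14.8, 4.8), the purple cube covered √(2.4² + 2.5²) ≈ 3.5 units.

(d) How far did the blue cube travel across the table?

2.5

From (13.2, 1.1) to (15.0, 2.9), the blue cube covered √(1.8² + 1.8²) ≈ 2.5 units.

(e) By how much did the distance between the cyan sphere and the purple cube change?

+2.1

Before: roughly 2.6 units apart; after: 4.7. That's 2.1 units further apart.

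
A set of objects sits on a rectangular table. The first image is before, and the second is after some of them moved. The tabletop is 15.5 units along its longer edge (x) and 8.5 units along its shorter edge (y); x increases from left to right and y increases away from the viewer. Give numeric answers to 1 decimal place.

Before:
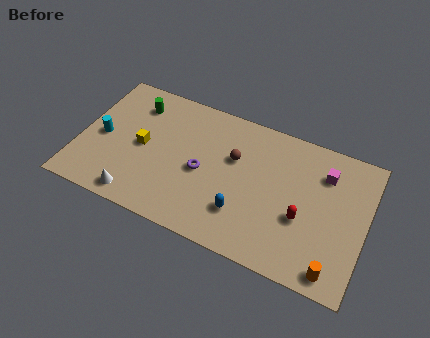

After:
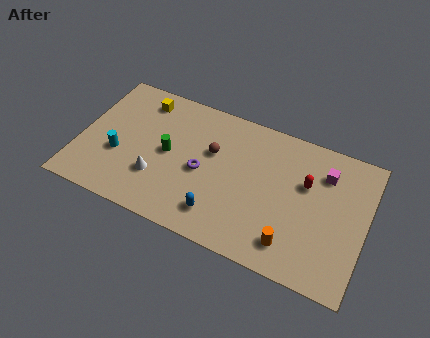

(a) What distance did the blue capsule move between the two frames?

1.3

From (9.1, 2.3) to (7.9, 1.7), the blue capsule covered √(1.2² + 0.6²) ≈ 1.3 units.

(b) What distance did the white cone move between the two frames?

1.8

The white cone was near (3.5, 1.0) before and (4.4, 2.6) after, so it travelled √(0.9² + 1.6²) ≈ 1.8 units.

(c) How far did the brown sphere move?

1.2

From (8.3, 5.4) to (7.1, 5.3), the brown sphere covered √(1.2² + 0.1²) ≈ 1.2 units.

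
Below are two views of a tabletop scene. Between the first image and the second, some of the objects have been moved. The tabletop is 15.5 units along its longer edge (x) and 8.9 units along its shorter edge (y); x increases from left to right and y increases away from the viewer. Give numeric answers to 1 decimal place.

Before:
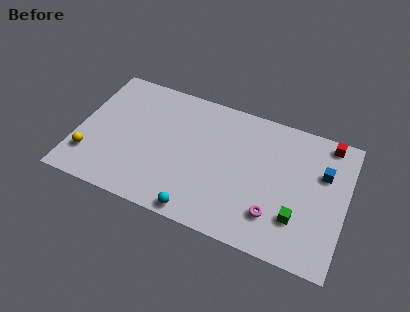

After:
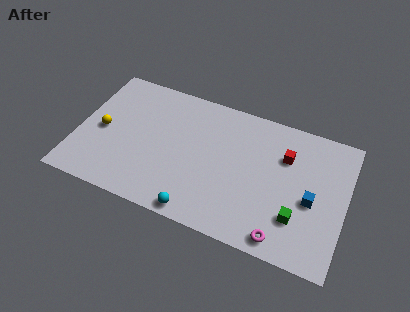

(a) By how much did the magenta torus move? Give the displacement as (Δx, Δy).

(0.6, -1.2)

The magenta torus was at about (11.6, 2.2) and moved to about (12.2, 1.0).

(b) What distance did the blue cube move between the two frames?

2.1

The blue cube moved from about (14.1, 5.9) to (13.6, 3.9), a distance of √(0.5² + 2.0²) ≈ 2.1.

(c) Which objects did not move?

the green cube and the cyan sphere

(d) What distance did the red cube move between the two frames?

2.9

From (14.2, 8.0) to (11.9, 6.2), the red cube covered √(2.3² + 1.8²) ≈ 2.9 units.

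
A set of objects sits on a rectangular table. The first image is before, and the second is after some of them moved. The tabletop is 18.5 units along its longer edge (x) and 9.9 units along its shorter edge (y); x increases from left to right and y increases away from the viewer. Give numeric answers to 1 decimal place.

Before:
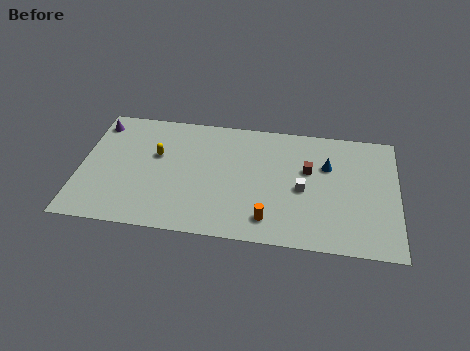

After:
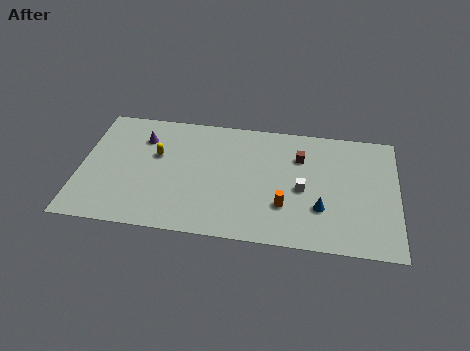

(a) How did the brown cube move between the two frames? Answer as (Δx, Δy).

(-0.5, 1.0)

The brown cube started near (13.3, 6.1) and ended near (12.8, 7.1).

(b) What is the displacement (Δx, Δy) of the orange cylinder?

(0.9, 1.2)

The orange cylinder was at about (11.1, 1.8) and moved to about (12.0, 3.0).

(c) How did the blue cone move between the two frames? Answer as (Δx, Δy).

(-0.3, -3.5)

From the two frames, the blue cone sits at roughly (14.4, 6.6) before and (14.1, 3.1) after.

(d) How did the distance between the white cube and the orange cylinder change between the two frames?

-1.5

They were about 3.3 units apart before and 1.8 after — 1.5 units closer together.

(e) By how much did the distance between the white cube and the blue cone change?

-0.7

Before: roughly 2.5 units apart; after: 1.8. That's 0.7 units closer together.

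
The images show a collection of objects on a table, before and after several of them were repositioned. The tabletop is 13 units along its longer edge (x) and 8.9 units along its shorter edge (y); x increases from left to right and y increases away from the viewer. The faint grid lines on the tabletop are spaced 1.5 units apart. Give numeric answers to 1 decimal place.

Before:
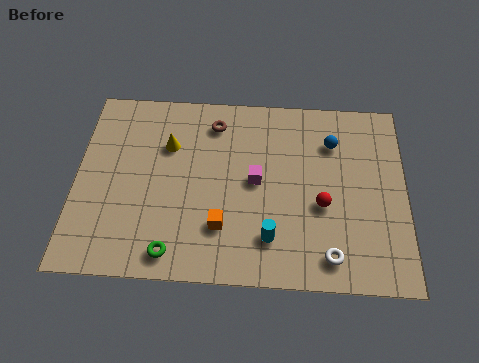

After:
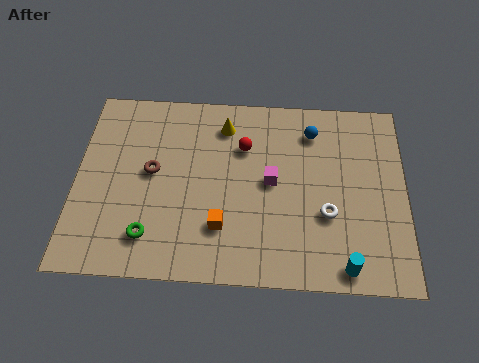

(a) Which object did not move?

the orange cube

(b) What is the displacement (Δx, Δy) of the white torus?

(-0.1, 1.9)

The white torus was at about (10.0, 1.3) and moved to about (9.9, 3.2).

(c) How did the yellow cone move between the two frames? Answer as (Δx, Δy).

(2.2, 1.1)

The yellow cone started near (3.6, 6.1) and ended near (5.8, 7.2).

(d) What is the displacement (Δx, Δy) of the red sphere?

(-3.1, 2.6)

The red sphere was at about (9.7, 3.6) and moved to about (6.6, 6.2).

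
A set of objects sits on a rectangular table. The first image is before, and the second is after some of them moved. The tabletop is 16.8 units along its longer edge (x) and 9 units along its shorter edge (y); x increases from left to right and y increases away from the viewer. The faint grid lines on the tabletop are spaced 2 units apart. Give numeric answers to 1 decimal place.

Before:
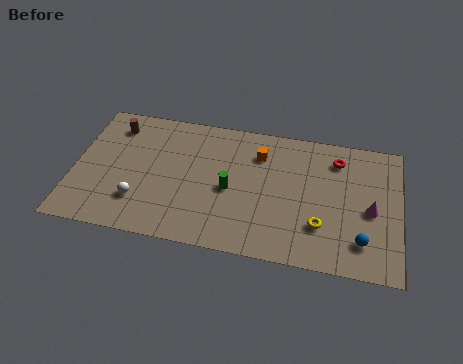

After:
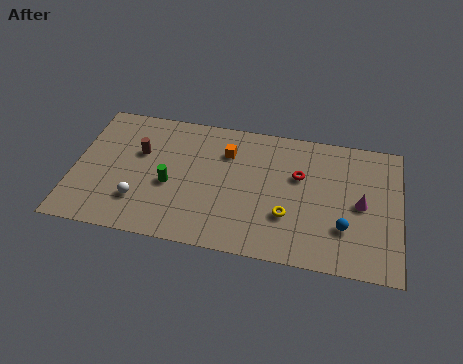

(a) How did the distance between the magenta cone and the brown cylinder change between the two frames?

-2.2

The distance was about 13.8 in the first image and 11.6 in the second, so they moved 2.2 units closer together.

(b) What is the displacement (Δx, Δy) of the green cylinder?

(-3.1, -0.3)

The green cylinder started near (8.1, 4.1) and ended near (5.0, 3.8).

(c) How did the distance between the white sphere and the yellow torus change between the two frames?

-1.7

Before: roughly 9.3 units apart; after: 7.6. That's 1.7 units closer together.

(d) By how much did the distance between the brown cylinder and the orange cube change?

-3.0

The distance was about 7.6 in the first image and 4.6 in the second, so they moved 3.0 units closer together.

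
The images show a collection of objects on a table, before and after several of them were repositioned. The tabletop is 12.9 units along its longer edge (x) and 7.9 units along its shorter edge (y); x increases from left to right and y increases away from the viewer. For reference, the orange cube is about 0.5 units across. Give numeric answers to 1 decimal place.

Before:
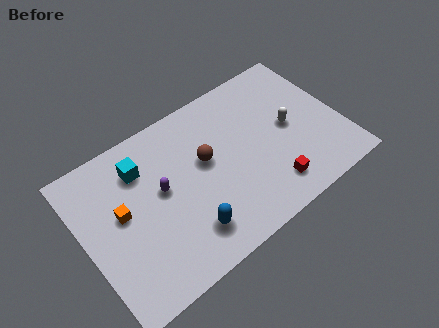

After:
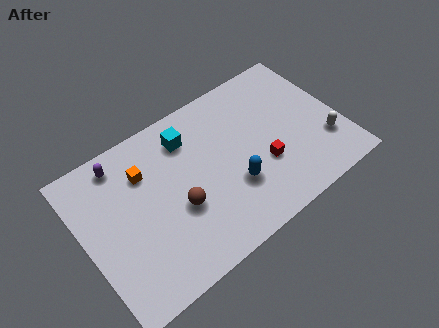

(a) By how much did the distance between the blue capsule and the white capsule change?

-1.4

Before: roughly 6.1 units apart; after: 4.7. That's 1.4 units closer together.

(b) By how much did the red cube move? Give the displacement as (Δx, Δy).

(-0.1, 1.3)

The red cube started near (8.9, 1.5) and ended near (8.8, 2.8).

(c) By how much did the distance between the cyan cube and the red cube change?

-2.6

They were about 7.3 units apart before and 4.7 after — 2.6 units closer together.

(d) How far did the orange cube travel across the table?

1.9

From (1.9, 4.4) to (3.3, 5.7), the orange cube covered √(1.4² + 1.3²) ≈ 1.9 units.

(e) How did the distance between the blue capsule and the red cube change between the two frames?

-2.6

The distance was about 4.2 in the first image and 1.6 in the second, so they moved 2.6 units closer together.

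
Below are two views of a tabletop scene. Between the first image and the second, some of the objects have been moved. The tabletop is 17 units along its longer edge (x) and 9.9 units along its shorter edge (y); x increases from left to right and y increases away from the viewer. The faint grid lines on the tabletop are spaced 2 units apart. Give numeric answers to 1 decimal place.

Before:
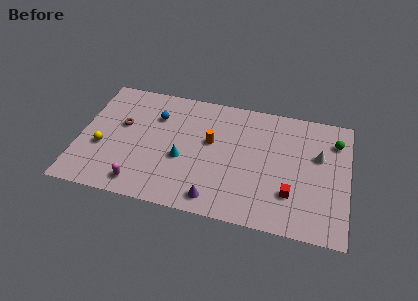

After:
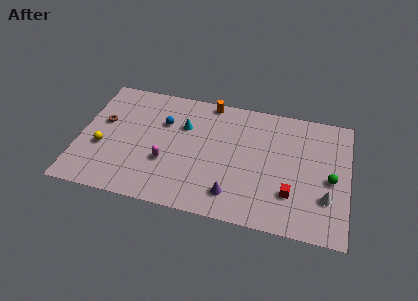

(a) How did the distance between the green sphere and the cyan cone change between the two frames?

-0.5

They were about 10.2 units apart before and 9.7 after — 0.5 units closer together.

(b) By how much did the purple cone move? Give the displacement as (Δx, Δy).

(1.1, 0.6)

The purple cone was at about (8.8, 1.3) and moved to about (9.9, 1.9).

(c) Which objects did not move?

the red cube and the yellow sphere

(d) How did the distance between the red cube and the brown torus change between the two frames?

+1.2

The distance was about 11.3 in the first image and 12.5 in the second, so they moved 1.2 units further apart.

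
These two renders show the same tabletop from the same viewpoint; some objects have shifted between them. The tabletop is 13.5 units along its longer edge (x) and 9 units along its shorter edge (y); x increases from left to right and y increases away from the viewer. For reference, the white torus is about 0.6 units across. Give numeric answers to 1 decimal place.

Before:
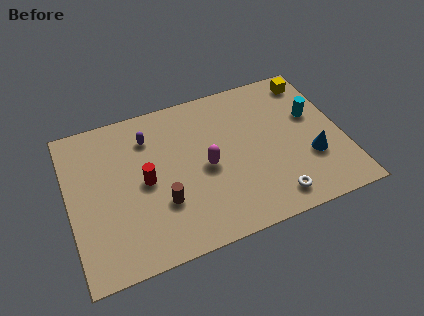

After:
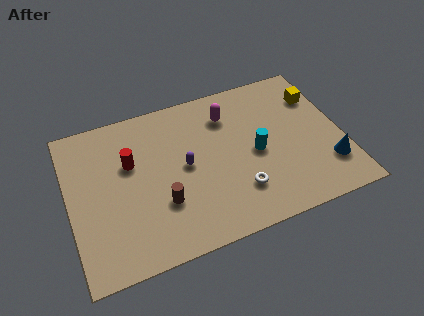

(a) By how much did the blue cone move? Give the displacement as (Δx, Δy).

(0.8, -0.7)

The blue cone started near (11.8, 3.0) and ended near (12.6, 2.3).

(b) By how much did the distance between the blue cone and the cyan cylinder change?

+1.4

Before: roughly 2.5 units apart; after: 3.9. That's 1.4 units further apart.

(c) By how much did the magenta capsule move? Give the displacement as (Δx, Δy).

(1.4, 2.7)

The magenta capsule started near (6.7, 4.2) and ended near (8.1, 6.9).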